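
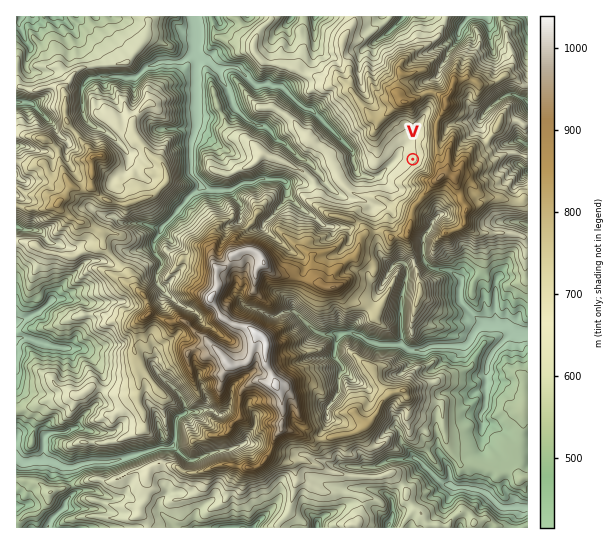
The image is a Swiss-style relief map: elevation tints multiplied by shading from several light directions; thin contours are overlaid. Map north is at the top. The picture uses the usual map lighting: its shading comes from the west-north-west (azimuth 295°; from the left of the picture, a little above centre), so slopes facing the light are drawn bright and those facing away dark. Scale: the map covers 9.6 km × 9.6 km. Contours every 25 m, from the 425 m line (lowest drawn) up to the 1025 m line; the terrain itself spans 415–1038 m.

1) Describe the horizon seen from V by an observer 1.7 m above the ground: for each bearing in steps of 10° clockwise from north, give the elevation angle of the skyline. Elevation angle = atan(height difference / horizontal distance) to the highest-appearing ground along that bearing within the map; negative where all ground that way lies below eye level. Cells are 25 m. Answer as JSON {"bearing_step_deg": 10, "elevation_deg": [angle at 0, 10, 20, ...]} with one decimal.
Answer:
{"bearing_step_deg": 10, "elevation_deg": [9.9, 6.9, 6.9, 10.9, 14.8, 16.6, 18.4, 20.5, 22.0, 23.7, 24.8, 24.9, 24.2, 24.2, 23.7, 23.2, 21.2, 17.0, 12.5, 8.1, 5.6, 5.2, 4.9, 4.8, 5.9, 2.2, 1.0, 1.7, 1.3, 2.8, 5.5, 7.0, 7.7, 8.0, 8.7, 11.0]}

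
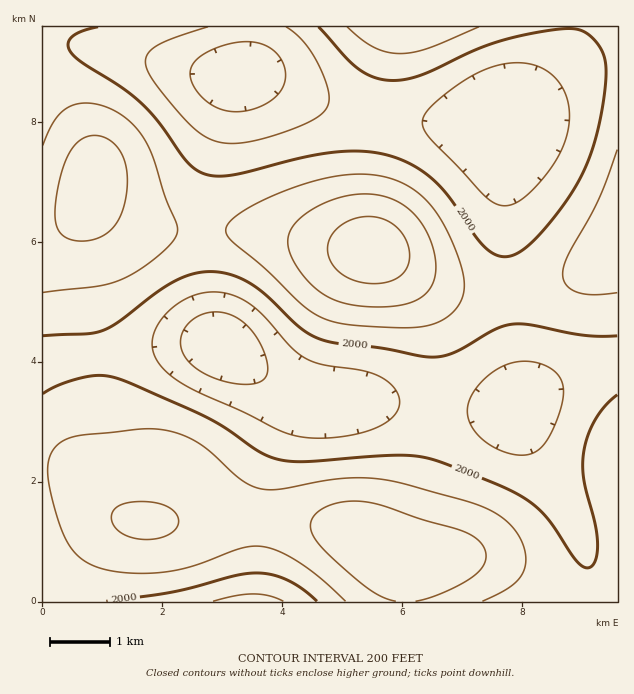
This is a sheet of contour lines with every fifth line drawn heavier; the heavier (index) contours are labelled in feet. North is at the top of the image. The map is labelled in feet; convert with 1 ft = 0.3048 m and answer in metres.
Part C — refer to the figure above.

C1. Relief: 440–830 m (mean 630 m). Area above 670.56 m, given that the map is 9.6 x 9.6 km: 28.5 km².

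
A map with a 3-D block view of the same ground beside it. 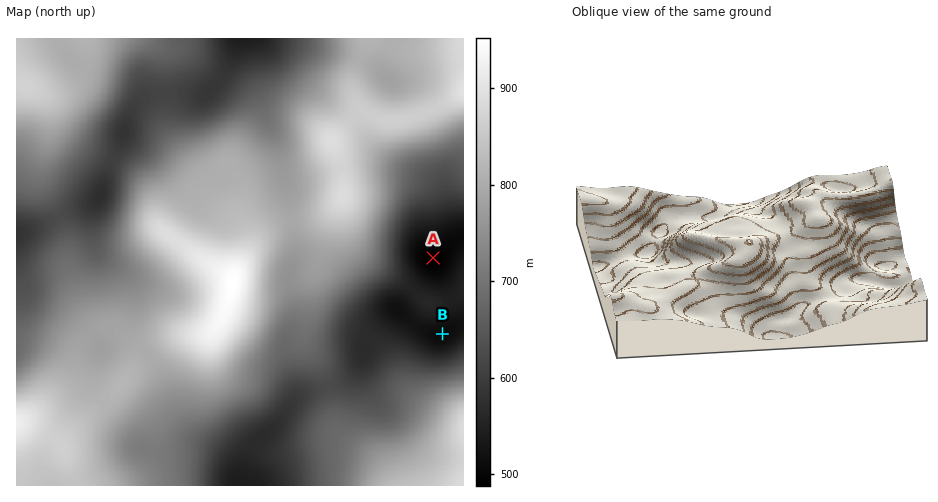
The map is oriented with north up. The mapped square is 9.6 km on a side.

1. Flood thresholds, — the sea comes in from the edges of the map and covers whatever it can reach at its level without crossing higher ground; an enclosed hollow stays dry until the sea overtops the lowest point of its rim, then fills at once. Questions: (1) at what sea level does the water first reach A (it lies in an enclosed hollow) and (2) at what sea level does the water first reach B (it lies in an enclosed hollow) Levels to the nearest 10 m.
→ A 510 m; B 520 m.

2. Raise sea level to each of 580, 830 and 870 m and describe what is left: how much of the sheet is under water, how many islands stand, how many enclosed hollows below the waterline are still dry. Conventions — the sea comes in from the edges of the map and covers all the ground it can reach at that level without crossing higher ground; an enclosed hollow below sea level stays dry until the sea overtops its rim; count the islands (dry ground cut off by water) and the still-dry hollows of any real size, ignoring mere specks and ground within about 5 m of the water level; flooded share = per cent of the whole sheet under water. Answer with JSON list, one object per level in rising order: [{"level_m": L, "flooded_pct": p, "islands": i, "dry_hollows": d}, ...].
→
[{"level_m": 580, "flooded_pct": 8, "islands": 0, "dry_hollows": 1}, {"level_m": 830, "flooded_pct": 82, "islands": 1, "dry_hollows": 0}, {"level_m": 870, "flooded_pct": 94, "islands": 2, "dry_hollows": 0}]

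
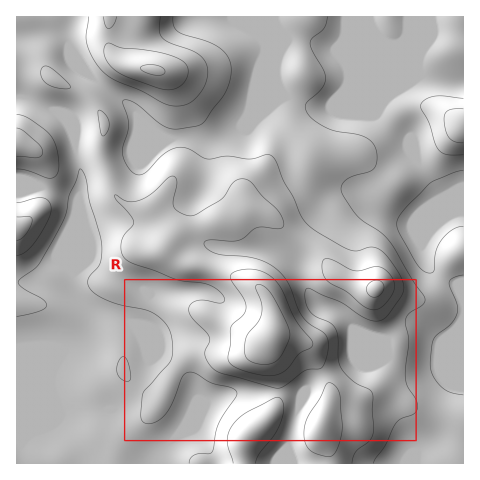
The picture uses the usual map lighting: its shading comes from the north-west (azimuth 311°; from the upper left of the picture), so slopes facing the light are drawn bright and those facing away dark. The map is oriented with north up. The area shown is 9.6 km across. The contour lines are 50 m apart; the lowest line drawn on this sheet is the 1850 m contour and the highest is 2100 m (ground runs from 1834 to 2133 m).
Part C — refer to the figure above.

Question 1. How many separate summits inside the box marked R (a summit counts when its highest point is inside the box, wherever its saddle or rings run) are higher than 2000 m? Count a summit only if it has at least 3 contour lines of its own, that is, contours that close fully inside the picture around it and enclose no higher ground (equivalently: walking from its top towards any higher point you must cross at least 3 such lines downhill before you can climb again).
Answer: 1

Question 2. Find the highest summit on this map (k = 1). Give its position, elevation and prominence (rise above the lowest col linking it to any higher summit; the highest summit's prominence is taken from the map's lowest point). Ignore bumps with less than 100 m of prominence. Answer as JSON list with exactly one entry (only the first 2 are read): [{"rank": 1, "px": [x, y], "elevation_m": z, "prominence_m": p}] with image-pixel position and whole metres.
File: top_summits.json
[{"rank": 1, "px": [270, 339], "elevation_m": 2133, "prominence_m": 299}]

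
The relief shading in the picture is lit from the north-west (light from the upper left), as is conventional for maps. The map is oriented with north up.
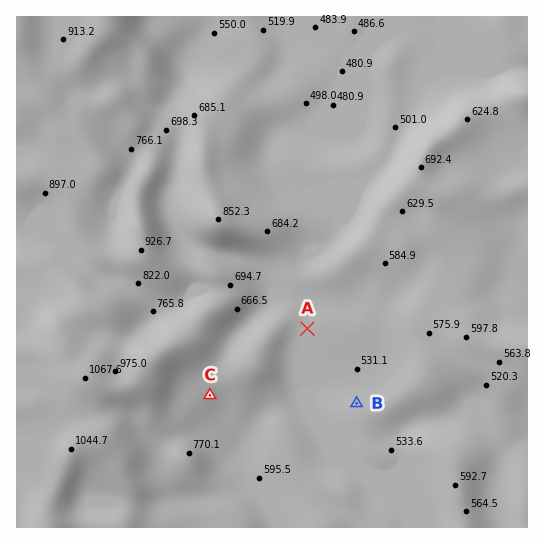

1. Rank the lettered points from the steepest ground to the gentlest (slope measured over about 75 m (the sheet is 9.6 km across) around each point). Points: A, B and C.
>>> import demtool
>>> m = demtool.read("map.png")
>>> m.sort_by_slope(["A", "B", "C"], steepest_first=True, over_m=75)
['C', 'B', 'A']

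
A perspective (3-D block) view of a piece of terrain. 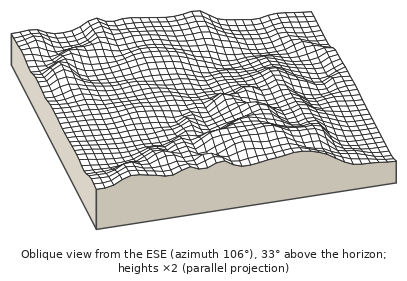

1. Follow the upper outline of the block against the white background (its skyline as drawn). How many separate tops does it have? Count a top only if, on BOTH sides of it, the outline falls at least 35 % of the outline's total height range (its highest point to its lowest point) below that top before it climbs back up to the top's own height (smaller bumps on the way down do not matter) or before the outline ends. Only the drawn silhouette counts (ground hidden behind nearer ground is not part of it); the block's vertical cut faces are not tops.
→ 0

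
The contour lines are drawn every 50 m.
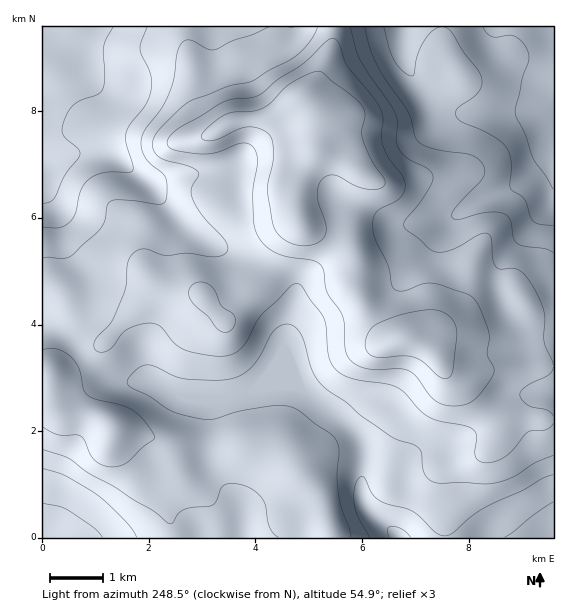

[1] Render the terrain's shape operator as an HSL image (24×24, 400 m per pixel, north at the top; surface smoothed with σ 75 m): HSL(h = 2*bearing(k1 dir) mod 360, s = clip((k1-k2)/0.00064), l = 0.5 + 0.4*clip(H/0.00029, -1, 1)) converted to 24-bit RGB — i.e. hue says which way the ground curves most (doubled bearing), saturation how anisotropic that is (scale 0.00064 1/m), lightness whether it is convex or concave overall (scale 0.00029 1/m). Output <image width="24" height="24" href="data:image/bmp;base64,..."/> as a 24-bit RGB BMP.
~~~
<image width="24" height="24" href="data:image/bmp;base64,Qk32BgAAAAAAADYAAAAoAAAAGAAAABgAAAABABgAAAAAAMAGAAATCwAAEwsAAAAAAAAAAAAAWG9OgYJZcVpRY0pEfaBSjsGHrI2JbVyIm6eJNTmHkKelmo+mTWOl4fLZjt3RZgtFLgUcQrFupsCDuJxuamdNXnZRm5hcampYc4GMeGJvcklaiI1hdMh2b6NljXBhcpmQmX2ISUd3dpJgjndYYJVWyvaTZBRIbAJXfLO/X6+okKJlpXtoq1lhXXlIdo5TZnt2gV5SbTNEhWtBVM9ed72Fa3SIhqSBaJ+XhFZwdV11hGpsnop5gsmKwth9Mg9STUG4tZO3d12kspCan1aBr1lSq5J5Vp1VTF1OeFpTPluxyMzfitiiWZuPammJlbWLXE+AlliYfYaYZZWkmbu0qb6ns357RCyJNVWErJt5XISWhYOpnkrQ3rzaubPCqoK4cFqdlKSzKLO8gMS23dO+R4y4c67Nn6TKVUK/amq8pKHDfJG3iLqgh5qjuYGljCaQVz9voqZjeHZTdnQ0Kk4mu8NlxqCkmGO2vo68ssrMZ4TOaNXn3ufth43eUX6vjVBsik6BWpGLeKCHk4CkqJiGgFxZfDU+ji9veqiognKbmjtztGFFR6BFIdFMd7F8b2CtuLfQrNZqQ6ppH8pTkJYvki4pdC83clM9eXVIZXxCYHw/c39GkHZJhj5QejRDf4lHeodBZD9CiUaKz7qmpcevU75rNHJAYHtFh6c44evYY4yxeUQuX2UjV1oycDs5kGtCf3RCgJA6PZA3XIFvgHN3hjOHwjRzxko1lZIoIVciNl5TwemtldPIu5vQblvCVWuxto935c3LtSOqymScqZ2LS0RxfFOIqoGRpm6Tv716NMxKLnx4Zlx7Si5+q3jC1Knm8Nb1lnvdJe/fo+qteJ1lWXtQXoWOamGNo7CGlV4cjUBIroWv0YCjaEuOVn2akX6gn4Ky4dPVvs6fJElRO0dSOkZgX4l6grJ8kM/X49T3xsbxjJG2oIqrgZatWl2nhluElqRtiYZYZ6xdVnlwr3CPwXuyWF+Fa3uEerZ/jMCf6IaphkOZKk5lQ0RpYHNAfttBF+Q+QJ93w3qiyJ/Bs4m5ooCGXjNvq3VoeLewlLe6jKS1XFmLanB5qHqIgH++e47IwtbQXV+ls3ec0pHNMTelKiSWr6HIuOSyVrhSJVA5XIVDsK9smE5ctHtiXDOIoMyfZV6RkbejnFeWjWOQdmqPirKOaK2rbqesjbKOqEuvpVp0tDQ1byMgECoXOMoz2tmberaASmeWRp52j1xvq1Z8wLFxNIGqv6OtoWilbYCrmVinhn+ZcX6cs7aPY4loW5Zgcz8yXi4jgzczsiBLzGV8bNmzEeCvpNuNa7yTUUyTeZWQQnSEhmOz6LGsKZpZQYyHt4Sufk+fn0GBqnNUZ4Bepqt6i6WBZClJgi4yZaF7Q0mrqnzD1N7k2+7rMWS+vMuDiWw6Mz8hb4s4OGk2KGNT2amr6brQInluS5qLTCtBhUZjwbaWe7WlfsOzoyeOmy52lcCyhrW5OSKFwbp0q9KSvMd6Tjpjqlc1uR0Vaqc5NptPZXBIIWgdFGUF1ZwozGqFI0ZAQj58Xqu3wtPLobLCah41LggOksVviK11f4xqGhZr39Gvs72KyXhQSSpJqllox+Hp1uf1YkPnfG6/ooa8XbB5IZgjWaRAbjmSS2g8NI8reJonZRIQYQAw7owXWYAGUGYAK14JDiMlwtdJs4xlzWRpTXqygdG3k+mdSKu1ZDfLm4HWq4TQu6TMwavHQ3mOSEJ/cYSiYZl2aY9RNi2TN1f64NL54Mz/68z/03/nByksEeoYiY5fua6HpZ97a7dbu9xJPkomIlEzX11DjXZcrZWFtYyZq1SpRFlyg3qYhIuYbY2hQYCpKJmlXa5Zy756mHHk/cz/1Mz/honyWWGLm7WBo7CTtLqSp9Seha3ZIymYaEJddH8/i5cygHk5kVBHdmpXdYVkgZN+gG2FbmxNK003T3I5wNNBHXkzgcpXjkbD0i7z9MfxqtDEjLK4rtbKw+PYfjesahFrhU5toHRim6Rqa5FnaHqAiGx4fJ+BZIlnclVyk2dxUWZtQXpNr8xcWaNFSXEnS1YmIHhdnZDX+cvborplj9NznIhNSRJFfipsg3KBlK+UoLi/k3CogGaFfmyOnIedlm+RXVKGmnOhf3WkXp2lnsiLa6aPZGGIfJN0L383Cy8V3UU9/uHNdsBCbD1GMhhOmVqiiJKdhcqLYHaesE+nnYaoa3+pf3Fwk32NV2ucaW6ZoIGhe4ebp8SMYWqMZXqFiH1ulIJ3OG9sGUUp//LMwKV2YUt2HyRwcl+asK+Xqr6ASEVhgmB0p6eBY2V8"/>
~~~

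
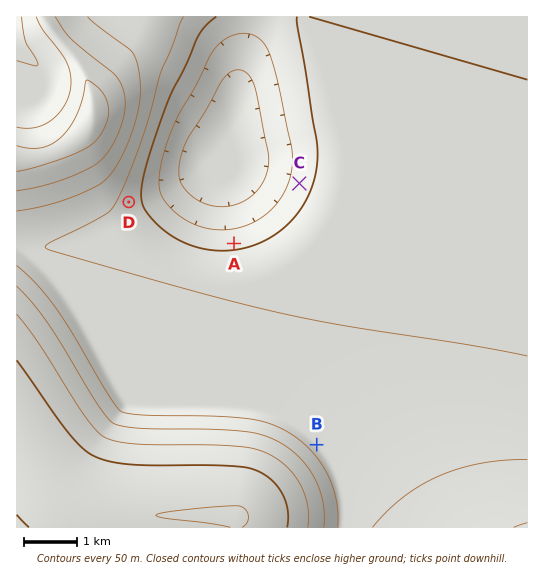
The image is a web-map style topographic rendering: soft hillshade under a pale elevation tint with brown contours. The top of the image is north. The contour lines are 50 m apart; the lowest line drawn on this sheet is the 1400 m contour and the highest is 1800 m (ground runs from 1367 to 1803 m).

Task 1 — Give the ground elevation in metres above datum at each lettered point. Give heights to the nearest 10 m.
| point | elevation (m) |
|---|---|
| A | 1480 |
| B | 1580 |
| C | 1470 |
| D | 1530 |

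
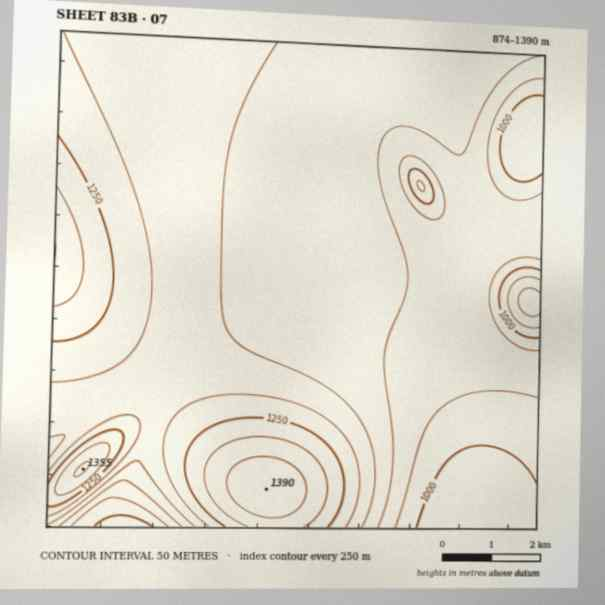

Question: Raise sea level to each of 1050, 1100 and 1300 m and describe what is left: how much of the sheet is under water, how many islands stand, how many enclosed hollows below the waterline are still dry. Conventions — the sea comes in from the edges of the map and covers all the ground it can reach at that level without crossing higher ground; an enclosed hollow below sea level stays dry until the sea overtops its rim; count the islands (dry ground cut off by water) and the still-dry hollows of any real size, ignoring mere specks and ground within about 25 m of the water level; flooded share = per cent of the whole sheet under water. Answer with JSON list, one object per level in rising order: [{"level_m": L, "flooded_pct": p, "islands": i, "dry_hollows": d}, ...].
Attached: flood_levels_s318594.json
[{"level_m": 1050, "flooded_pct": 12, "islands": 0, "dry_hollows": 1}, {"level_m": 1100, "flooded_pct": 29, "islands": 0, "dry_hollows": 0}, {"level_m": 1300, "flooded_pct": 95, "islands": 1, "dry_hollows": 0}]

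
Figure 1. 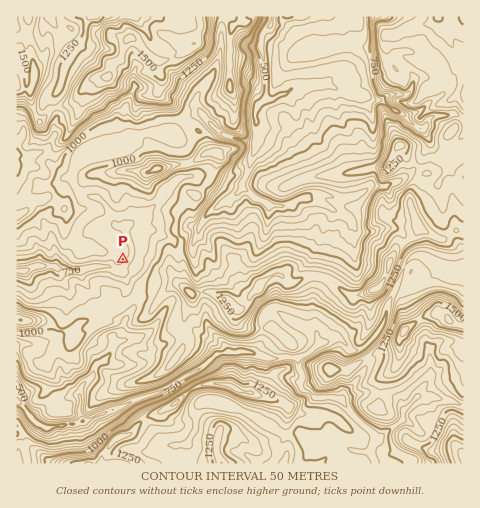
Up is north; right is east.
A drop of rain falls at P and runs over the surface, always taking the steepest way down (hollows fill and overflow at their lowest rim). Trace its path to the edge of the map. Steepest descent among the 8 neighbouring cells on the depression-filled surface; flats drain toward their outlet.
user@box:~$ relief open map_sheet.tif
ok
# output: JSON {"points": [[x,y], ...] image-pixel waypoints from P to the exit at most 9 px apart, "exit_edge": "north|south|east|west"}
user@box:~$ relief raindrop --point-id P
{"points": [[123, 259], [122, 269], [113, 269], [104, 266], [95, 266], [85, 269], [76, 270], [67, 270], [57, 269], [48, 266], [39, 266], [29, 269], [20, 271], [17, 271]], "exit_edge": "west"}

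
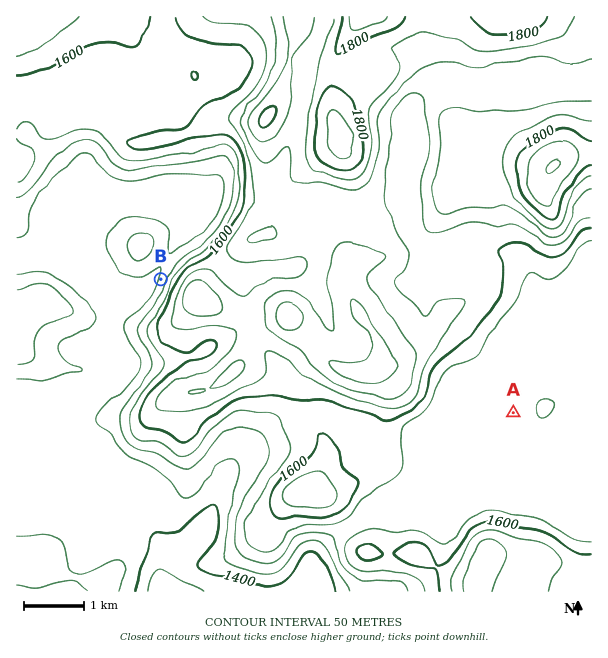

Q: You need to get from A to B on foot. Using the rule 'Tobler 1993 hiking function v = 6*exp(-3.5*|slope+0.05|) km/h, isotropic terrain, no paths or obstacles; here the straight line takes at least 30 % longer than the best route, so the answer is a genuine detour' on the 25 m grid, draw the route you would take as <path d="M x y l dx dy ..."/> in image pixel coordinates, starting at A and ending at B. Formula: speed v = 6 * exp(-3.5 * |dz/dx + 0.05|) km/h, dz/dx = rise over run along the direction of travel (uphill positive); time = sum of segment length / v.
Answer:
<path d="M513 413l-85 0-3 1-33 0-75-37-29-29-21-10-9-9-10-21-2-2-4-9-17-16-6-12-3-3-9-5-15 0-24 12-4 5-3 1"/>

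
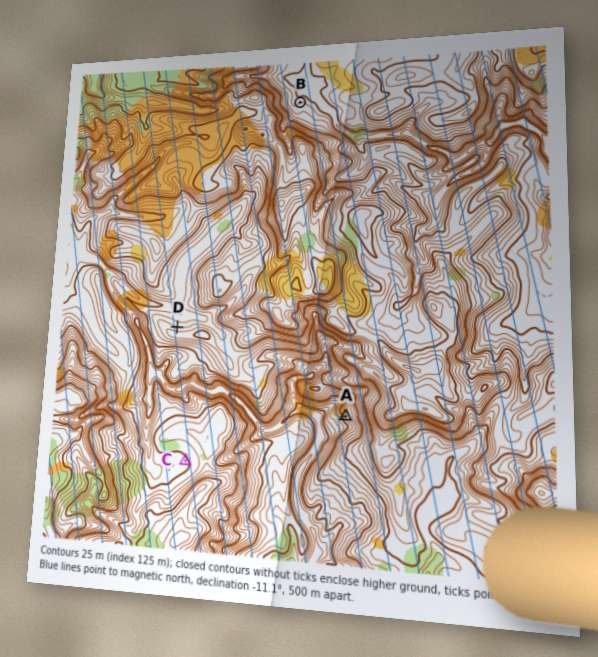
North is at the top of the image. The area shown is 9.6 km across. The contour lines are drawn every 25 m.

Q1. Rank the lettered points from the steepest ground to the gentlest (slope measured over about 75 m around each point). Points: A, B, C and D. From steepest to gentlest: A D B C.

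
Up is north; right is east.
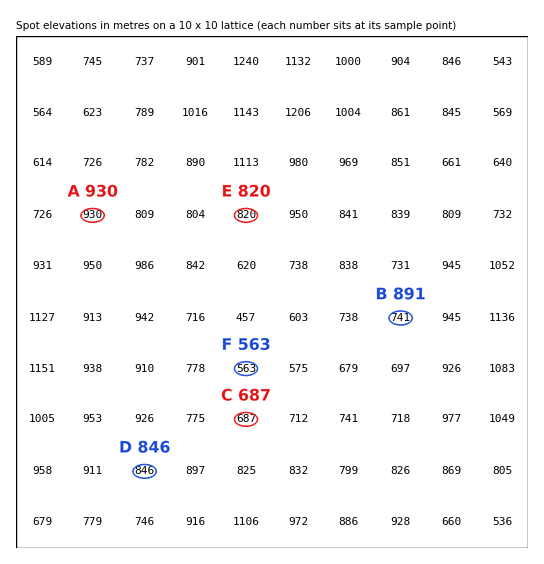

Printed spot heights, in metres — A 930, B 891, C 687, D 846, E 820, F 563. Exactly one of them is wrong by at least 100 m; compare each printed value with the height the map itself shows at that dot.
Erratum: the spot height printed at B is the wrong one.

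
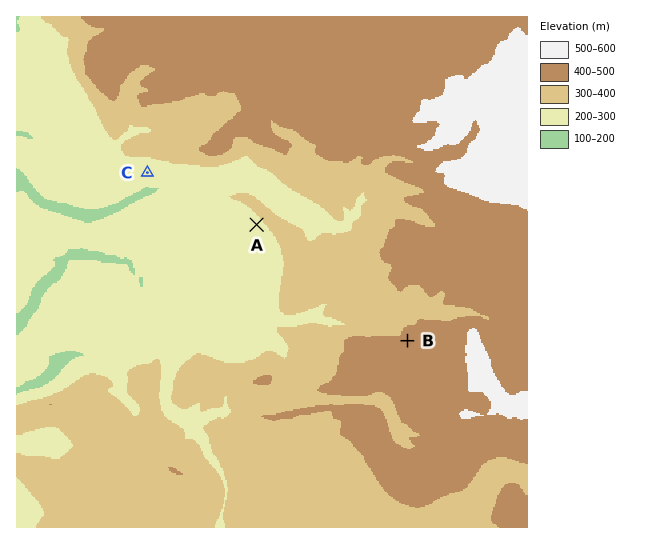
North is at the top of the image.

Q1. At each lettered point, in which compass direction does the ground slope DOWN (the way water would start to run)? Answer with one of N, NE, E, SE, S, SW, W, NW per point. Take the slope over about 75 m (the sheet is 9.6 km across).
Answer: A SW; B NW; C S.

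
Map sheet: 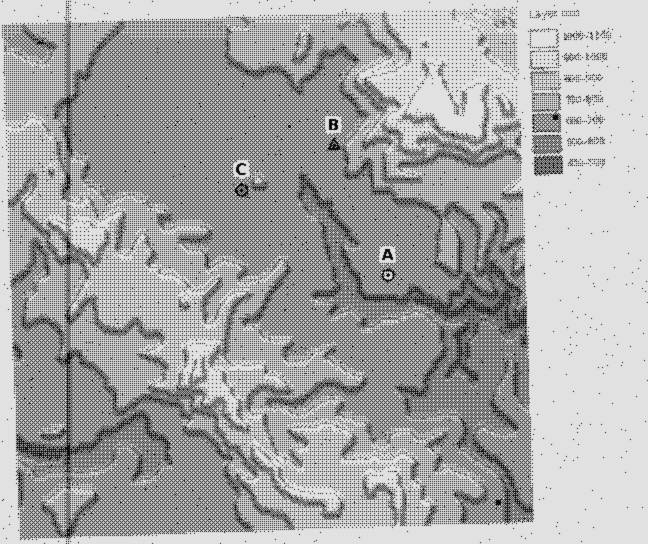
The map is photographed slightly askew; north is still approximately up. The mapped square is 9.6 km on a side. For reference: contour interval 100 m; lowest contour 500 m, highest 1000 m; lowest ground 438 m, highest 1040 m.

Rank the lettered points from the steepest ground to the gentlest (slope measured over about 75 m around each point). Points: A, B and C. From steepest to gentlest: B C A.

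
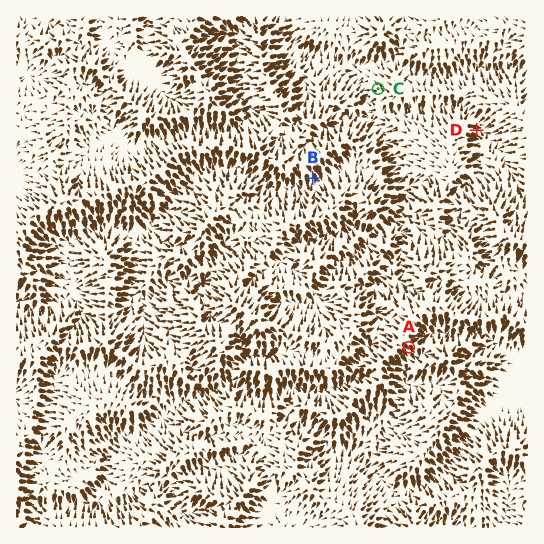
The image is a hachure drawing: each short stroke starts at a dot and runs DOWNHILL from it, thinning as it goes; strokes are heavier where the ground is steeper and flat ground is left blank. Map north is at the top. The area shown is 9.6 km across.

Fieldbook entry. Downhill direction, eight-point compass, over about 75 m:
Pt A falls SE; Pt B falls S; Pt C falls NW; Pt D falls E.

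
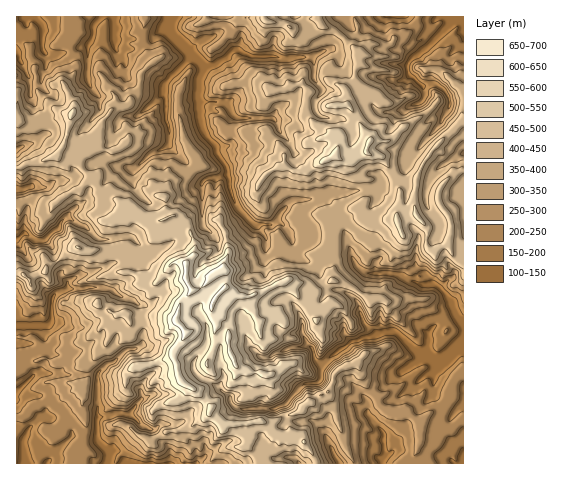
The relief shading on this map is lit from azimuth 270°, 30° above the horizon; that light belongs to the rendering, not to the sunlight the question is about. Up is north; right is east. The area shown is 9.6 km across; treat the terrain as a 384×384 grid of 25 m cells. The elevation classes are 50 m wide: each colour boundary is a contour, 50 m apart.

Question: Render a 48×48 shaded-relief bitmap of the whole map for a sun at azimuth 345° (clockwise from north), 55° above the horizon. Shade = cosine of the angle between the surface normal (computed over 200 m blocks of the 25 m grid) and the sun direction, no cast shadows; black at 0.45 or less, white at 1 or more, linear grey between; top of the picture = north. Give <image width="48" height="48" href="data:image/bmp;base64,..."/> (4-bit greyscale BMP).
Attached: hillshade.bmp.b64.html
<image width="48" height="48" href="data:image/bmp;base64,Qk32BAAAAAAAAHYAAAAoAAAAMAAAADAAAAABAAQAAAAAAIAEAAATCwAAEwsAABAAAAAAAAAAAAAAABEREQAiIiIAMzMzAERERABVVVUAZmZmAHd3dwCIiIgAmZmZAKqqqgC7u7sAzMzMAN3d3QDu7u4A////AKqXqpmap0EANESYQzm4ZCa4V6iKzKmYiaqYm6mpl1MjJFV2d2ioZEiKaJmau6mYiJqpirmnZlq4RFVVWJmImJh4eYiamamZiHm7qZiYZ7y7mXU1V5iJvMl3iYmXiamamIeruYebzdpHmahIve3dy5lnmZmGeKuZqrmJqYeKmaiERYmYvM7e7oVXmZl5qqy5m8ypmYeHMBvblka6mVRSjuuGiIeKzcvbmbypmZaJhTaal1erdGQyB//6d4arq8vMqYu7u7mJmFNmd6uHZHhmMEzth2aby7y8uVe7q7lru1J5mrtmh3mpUQPNtlZorLq82pd5mqk3zduqmpqJeazu2VaN7JZVaLur3cuquruCbf/sqGrJmpqc/7gX/ut1WJqovcvMuqqoVZy7yVbJmpdCatgATe/smYmoiszNzLqqh0eIqnWZqZeXIXFRA33u2HmqeLu83LupiZiYaamJmpmZdHSGQkRHZYibqYd5mYiJqaqquqt5mZqpl1imRJQhFXZ6uYZIh3iKzdu825mZh4mrqVq4ZYNDVlVZuHRGzM3d3Lmc3ZiqiJmJmImsqEiZqZqJh1NQbd3cqGeJu6mam93Jd5qqqY3czd3adUlRJZqWR5q4iaypic7+yrzKms3uy7qVZp2mQ2eJmavLiqzcloze/t3Mu7mqhmUBRd7MZDNpq7vNzLnvyIrN3ty7qZVUIlIDNuzux1eZmrus7uu/6ZrMvLu6mWhnY0V3at7u3MzczLqZvd3N67vLu7u7mImHdFm7iatp3u25mZmYmrzKy83dyqqrqIiIeHesqFVQntpndniqmau4qruM2ZqqqYiZmoiqqWilCairqZrMu7u8maQ1q6qrqZq7u4q5uZm7UYu7u7zMzMzeq0NlfMy7u7vMy7upuu3ux1mrvMyrqrzduVd3aJqrvMy8y7q6q6zc3KibzNu8uYvdyZpmdVVoiJqrvLnLeANWmrqrzN3NyoWKyaymVmVEVWiZrMi9p2M0V4vKqq3dzKZoqbzZiahCNVZmq8l83OupeIiZdlnu3Kqbms3cvMunaHRXmsxnvd3duaiJl2SM66uqiru8zKrMq7h4ea21aGm92ruZy5dXybu3aJqs27qruruqd5vsZlaKupy5vMqYuqqmmszN28u8y7zLyHjOtoqZmVnanN2qqpqbzdzNu6vcy6zc7rh+66zLvIfNiIzbq5q93Jh4mqzJmbuqrv6H65zM3crNumSsu4qqmIdkervLuqqYdr7XyovMvMvL3cZru3qmRpqYeKrdzKq7zIztaKvMvKyqzdlozXq7mKq7uqy7zLvLvdm5W8vO7ZuszcpUnrnO7czd7sy73bmpirVWzevN7rrMzMyEOtqs7u7u7+3dy6h2Z7y83bvLzMvcvMzJeLplrdy8mbrNyqqpdJ7tzZu6qarLu7zdupinN5UlMTRqq9u7l1ndvKuruoi6u6q9yVWrc1ZEdXdWnN3MuXacy7u6u6irqql6uYVIl1dTepl5vLzd7aiay8u5q7msqqlXq7lViGdDbLl63KvN7tmpuw=="/>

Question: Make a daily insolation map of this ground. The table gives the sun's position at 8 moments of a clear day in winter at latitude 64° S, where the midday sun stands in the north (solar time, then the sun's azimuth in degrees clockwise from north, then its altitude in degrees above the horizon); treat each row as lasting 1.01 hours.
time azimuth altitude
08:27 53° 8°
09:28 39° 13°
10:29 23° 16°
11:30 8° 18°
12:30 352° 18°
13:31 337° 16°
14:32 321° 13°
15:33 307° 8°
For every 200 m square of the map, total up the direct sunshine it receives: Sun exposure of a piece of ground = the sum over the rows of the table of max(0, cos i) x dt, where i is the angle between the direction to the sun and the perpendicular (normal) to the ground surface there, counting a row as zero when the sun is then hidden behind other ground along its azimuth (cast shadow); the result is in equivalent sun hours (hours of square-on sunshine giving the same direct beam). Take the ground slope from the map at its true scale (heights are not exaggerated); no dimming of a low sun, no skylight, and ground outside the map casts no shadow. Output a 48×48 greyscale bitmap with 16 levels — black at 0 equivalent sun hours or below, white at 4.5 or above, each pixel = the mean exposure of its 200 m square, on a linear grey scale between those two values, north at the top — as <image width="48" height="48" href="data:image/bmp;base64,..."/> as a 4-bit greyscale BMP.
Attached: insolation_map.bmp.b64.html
<image width="48" height="48" href="data:image/bmp;base64,Qk32BAAAAAAAAHYAAAAoAAAAMAAAADAAAAABAAQAAAAAAIAEAAATCwAAEwsAABAAAAAAAAAAAAAAABEREQAiIiIAMzMzAERERABVVVUAZmZmAHd3dwCIiIgAmZmZAKqqqgC7u7sAzMzMAN3d3QDu7u4A////AGZUdkQkYhAAAABREQRncwKZIoiGqFVnVmVTV1WEMxEBABACEiVTEAWlJXVFV3VURVZVNZZBAhNyABABA1VEI2mBNmd1NWZlVDVmVEQzAVt3ZBACMlMmu9pBN2RSNGVmVEGKhUM4u5IAE3MEiadpVkUSWIghI1dWhpUjRUUhAANAABVmq4mqyjEiZ3QkZYuFWJqEREMyEAPIQQCJYRAAFcYyZjNJu5fJVXVGVEQ1UTAUVAJ6EVQiIV+1YkFnSKiIZih1ZnY1ZRAiMoxgMSMTUQOaVAJop2mJdSF5iHcldgAmV6QDMxNVIBVIQBVmaXV6pVICJFQRjZdCV2RVNaz+lFlG1zRDI3l4u4mIl5hBBv7bVjSTSJc1z9IBXuQiI3ZUa7mIdjR0MAV4tCJlaGEhATEQAq/4aTNCRleZiIU2RTJCNyM1ZlNXVCA2IAJIcBZVNJmIqYiERVNGNJdEaEVlIhNFIDEAAXRXdxABI0I1RFRmd4g1ZkWFZxV0A1EAFSIjlkECECMlq7urt2RVU0aJhxilJQERIhAmYzESSHir2kIoukN1UxM1YkVpqARWdTQzEzEgBZqnEhIzZ2RISN2CAmV3YV3b3duRABUSMCUQAmZyRHlUeszuhIu2at//liAAEZ2FEQF6dnmXFnqnVVut//2aq6MRAAAAAeyJMAABaHaLp4Xfu6iqvLh4iCITAAABBNa9ogE0NXl57+l7t3eZeGd2dCUSIAFTN6zaea3t26Uzebzb3bl2eYh3ZDRCICWHVjIBrOxBAzVkRW2Ver6Zp2dndEM0NVNYdhJRCYIiETNERIgyq5NHc1VmZDIzRyJ2dyRUEDR6l1aqeLeLmTEBRmZmVFiIeEqEd0R2ICmHdny6vtmtpSFEGKqIiHeaqIlVp9q8kwJmi9g1aKmclEJDITRnmrqIh4dneCRYy4RarLeaqHiLdXYzIQAAASRXeXaHRQAAJHdnqqqrp0I2ZophAAAAACMzaHV8YyAAAzi5mHuqmZMlR4i2NWMAABAAZ5ZIyftzJEREERS8ymbKNYuZiamEJkACZokifK3MlFRFUiIotWuUV3eZmEWaiHaZVWpyQwJ6tpdGmGZEVpxxEkVXxnY1h4hVNFbXMxElZmqGiZhmR5hDVWZ6h6iJqHm4skVucjZTRDSnatu4R5dGrcvKeFa8yGu7z2Rn1pu3aFZ6MSimZ5V7lBAARWhAAomYe/xDm5uIy8y6qVJXaHVVJHZSJ4eJd5czQjqzOYZ6Z9uViqZWZlVAAEVSEmZ9uXR83ZWpNNeWSbpXy7ZkamV4ZFZ5l2xTeovcqqIxKJae7nVZuXYxOnSd3Zm8zadry5dBBCACq8iK3KaqqZkxE7VYq77/7uqYl0R3hlu97Ge5qqeqqImmZ3QQJpUyACN8hmVFVFvKq0d0I3eah3nNxzSDAAEAEBECZqp3ZiOriml5l0N2ZmadgxA5QBIQM0QyKt3chUQ6mJl2eId4Z3VGZCAAUxMQBFQUq4q73IV0l4hVaIZKZlVEaepmdkVYvrVruImt7rZoaA=="/>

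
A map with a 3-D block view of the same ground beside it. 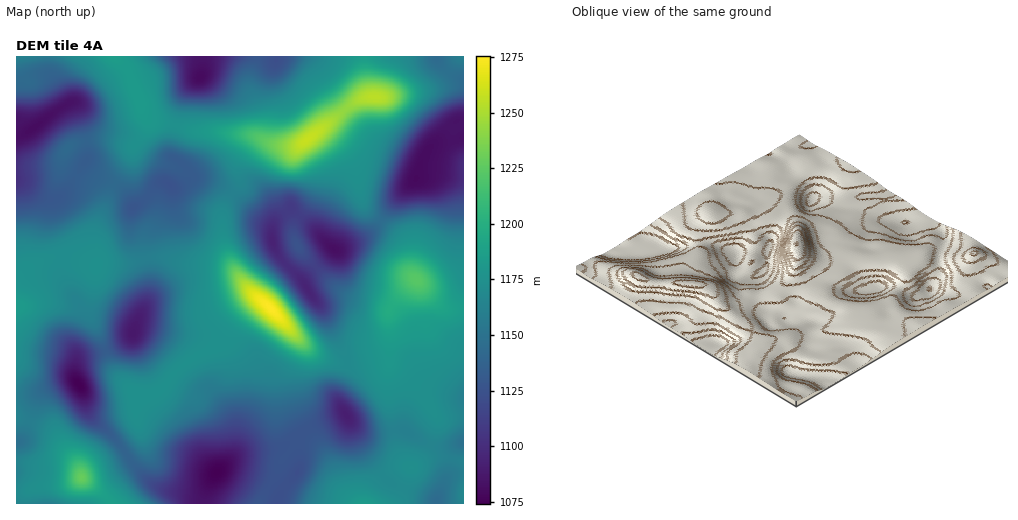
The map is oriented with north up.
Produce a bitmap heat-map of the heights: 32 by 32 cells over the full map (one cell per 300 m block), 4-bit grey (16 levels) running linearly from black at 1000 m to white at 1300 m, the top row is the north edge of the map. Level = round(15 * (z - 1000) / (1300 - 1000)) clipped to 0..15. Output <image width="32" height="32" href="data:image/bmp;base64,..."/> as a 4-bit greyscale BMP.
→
<image width="32" height="32" href="data:image/bmp;base64,Qk12AgAAAAAAAHYAAAAoAAAAIAAAACAAAAABAAQAAAAAAAACAAATCwAAEwsAABAAAAAAAAAAAAAAABEREQAiIiIAMzMzAERERABVVVUAZmZmAHd3dwCIiIgAmZmZAKqqqgC7u7sAzMzMAN3d3QDu7u4A////AIiJmZmHZURFZmZ4mZmYiHiJmrqYdmVERVZmeImZiIiIiZq6mHdlVERWZmeIiImYiIiZqYd3dlREVmZnd3iJiIiImZh3iHZVVVZmZmZniIiIiIh2eJiHdmZmd2ZlV4iIiIiHZniZiId2Z3d2VVeIiZiHdkV4mZiId3d3d2V4mZmYh2VFeZmZiIiIiId3iZmZmIhlRoiImZiIiIiYiJmZmZmIZVZ3Z4mZmYiZqZiZmZmZmHZmdVZ4mZmZq7qImZmZmZh3eHVFeImZms24eJmZmZmZiIh2VWiZmb3clmiJqpmZmZiIhlVomZrN2mVniaqqqZmYiYh2eImb3KdVZ4mru6mZmZmYh4iJq7l1VmZ5q7qZmZmZmIiIiZqXVWVVaJqqmYiJmZiIiIiZhlZlRFeJmZiIiIiHd3d4mHVWZVVniJiId3eIh3d3eJh2VmVniHeHd2Znd4dnd3iId2ZneIhlZmZWZ3d3d2Z3iId3eIiYZERVVnd3d4dnd4iImZmZmHVERVZ3d3iId3eJmry6mZmFREVVZ3eImHeImavM3LqZh1RERFZ3iJmZmZq7u83LmZhkRERFVniZmZmZmZq8zLqpdlRVVEWJmZh3eIiZmrzMy5hld2VXiZmGVWeIiJmrzMuYh3d3eJmZhkRWd3eJmru6mIeHeImZmHVEVmZniJmZmYh4"/>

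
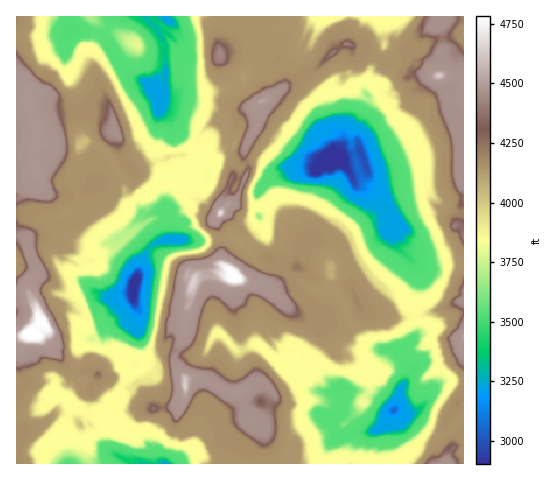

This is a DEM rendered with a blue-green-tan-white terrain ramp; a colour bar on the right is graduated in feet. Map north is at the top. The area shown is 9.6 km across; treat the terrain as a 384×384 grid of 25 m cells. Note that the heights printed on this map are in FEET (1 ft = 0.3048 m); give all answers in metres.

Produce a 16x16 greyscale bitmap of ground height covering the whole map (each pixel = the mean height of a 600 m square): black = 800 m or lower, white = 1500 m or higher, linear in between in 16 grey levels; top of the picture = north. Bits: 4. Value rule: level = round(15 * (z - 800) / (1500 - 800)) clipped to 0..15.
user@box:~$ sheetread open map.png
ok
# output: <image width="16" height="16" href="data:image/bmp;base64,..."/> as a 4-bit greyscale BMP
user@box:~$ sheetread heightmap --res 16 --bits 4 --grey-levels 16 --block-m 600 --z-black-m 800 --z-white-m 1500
<image width="16" height="16" href="data:image/bmp;base64,Qk32AAAAAAAAAHYAAAAoAAAAEAAAABAAAAABAAQAAAAAAIAAAAATCwAAEwsAABAAAAAAAAAAAAAAABEREQAiIiIAMzMzAERERABVVVUAZmZmAHd3dwCIiIgAmZmZAKqqqgC7u7sAzMzMAN3d3QDu7u4A////AJh2Z4qqh3ebqYiaqsp2ZGqomKu8yoZ1abqpi7qoiIdp24druZmal3radEu7q6qpisl1Os3LqphpuodXm6qqhmm6mHWLmqlkeruqh4uIdUWKy6qoiZUzNYvMq4eJuENGi8urdXrKdWisyqlVequYibynh2WLqqqqvJZmZYqqmpm7"/>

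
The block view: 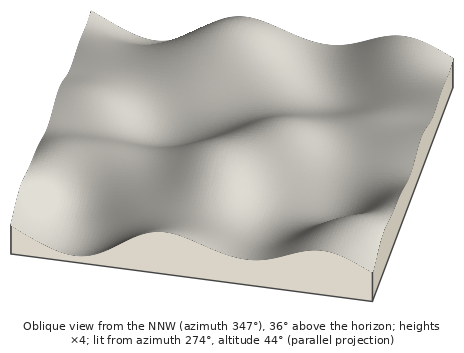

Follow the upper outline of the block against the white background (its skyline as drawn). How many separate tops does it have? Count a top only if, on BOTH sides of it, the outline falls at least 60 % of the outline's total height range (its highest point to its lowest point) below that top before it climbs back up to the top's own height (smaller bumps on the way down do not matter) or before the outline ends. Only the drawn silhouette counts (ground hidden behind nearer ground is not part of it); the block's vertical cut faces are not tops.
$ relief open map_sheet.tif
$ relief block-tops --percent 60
0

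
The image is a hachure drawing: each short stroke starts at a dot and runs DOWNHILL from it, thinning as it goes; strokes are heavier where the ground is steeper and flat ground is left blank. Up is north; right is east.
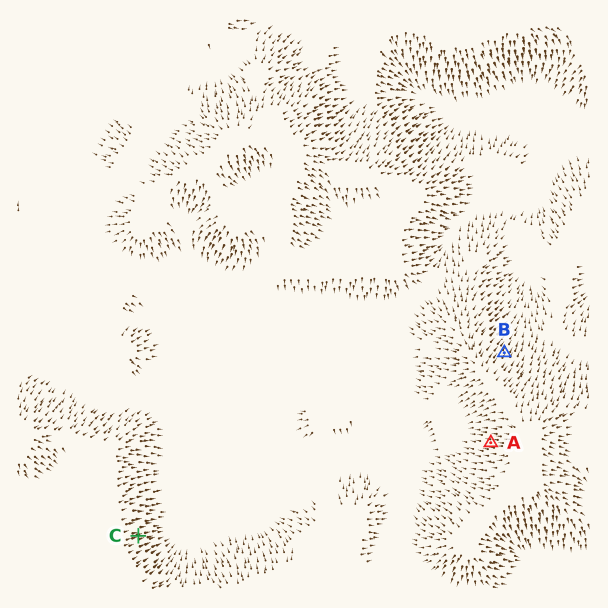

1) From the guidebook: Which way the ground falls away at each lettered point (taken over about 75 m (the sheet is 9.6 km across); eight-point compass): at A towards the W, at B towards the NE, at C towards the E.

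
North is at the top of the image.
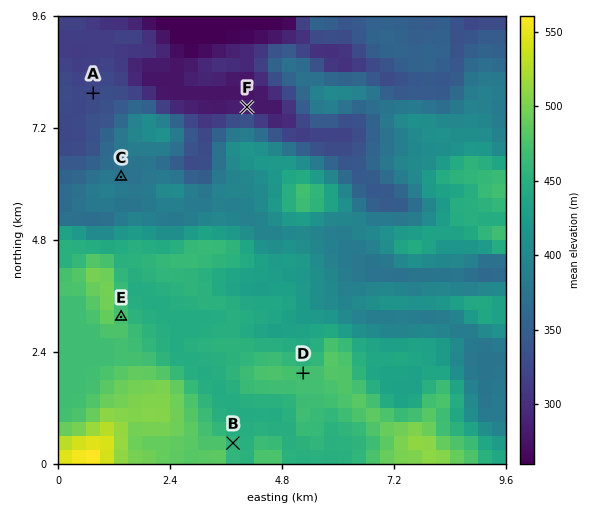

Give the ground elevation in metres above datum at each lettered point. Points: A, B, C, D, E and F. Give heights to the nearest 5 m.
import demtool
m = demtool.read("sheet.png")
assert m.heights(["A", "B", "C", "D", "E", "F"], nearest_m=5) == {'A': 330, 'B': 455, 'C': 380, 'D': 470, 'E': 475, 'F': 285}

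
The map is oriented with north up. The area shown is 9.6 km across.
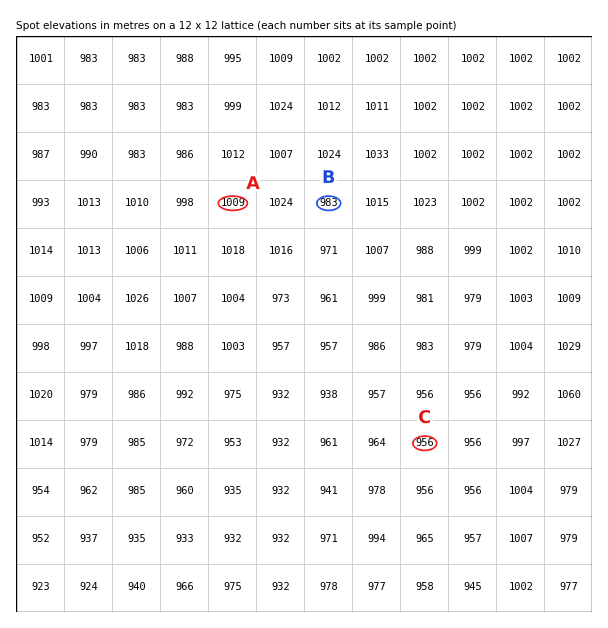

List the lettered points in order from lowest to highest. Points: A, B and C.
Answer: C B A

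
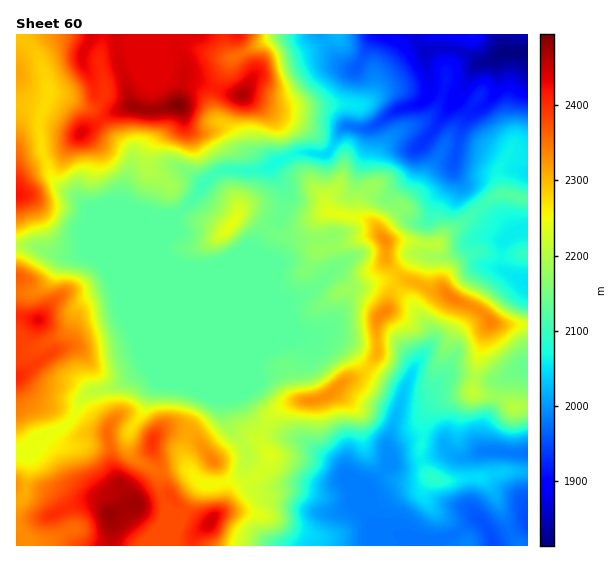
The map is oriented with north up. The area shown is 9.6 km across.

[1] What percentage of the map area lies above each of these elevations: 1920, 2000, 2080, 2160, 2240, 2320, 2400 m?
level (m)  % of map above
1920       96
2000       87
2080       76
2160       50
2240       34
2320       19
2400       8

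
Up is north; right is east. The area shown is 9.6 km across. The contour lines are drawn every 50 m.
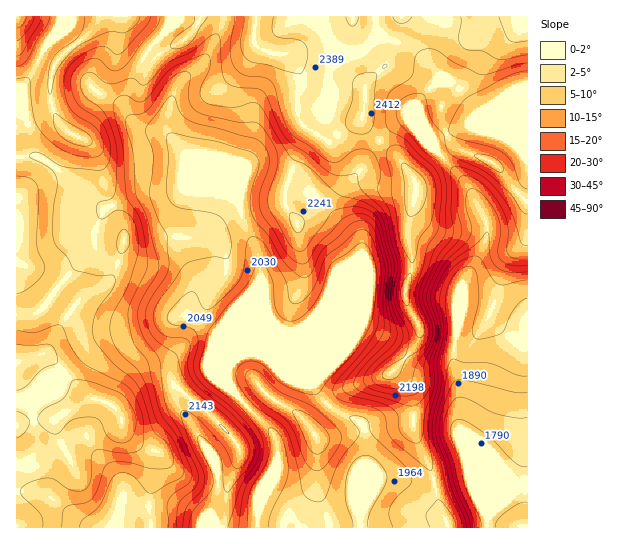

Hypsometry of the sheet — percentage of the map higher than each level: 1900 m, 96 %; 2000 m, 83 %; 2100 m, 67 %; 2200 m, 55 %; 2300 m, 40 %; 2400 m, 14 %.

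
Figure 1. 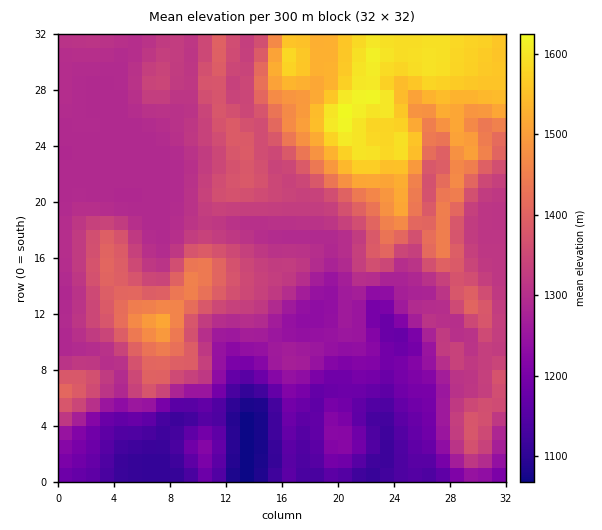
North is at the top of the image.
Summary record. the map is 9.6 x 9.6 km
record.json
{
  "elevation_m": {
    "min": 1070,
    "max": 1630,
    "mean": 1330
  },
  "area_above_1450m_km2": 15.9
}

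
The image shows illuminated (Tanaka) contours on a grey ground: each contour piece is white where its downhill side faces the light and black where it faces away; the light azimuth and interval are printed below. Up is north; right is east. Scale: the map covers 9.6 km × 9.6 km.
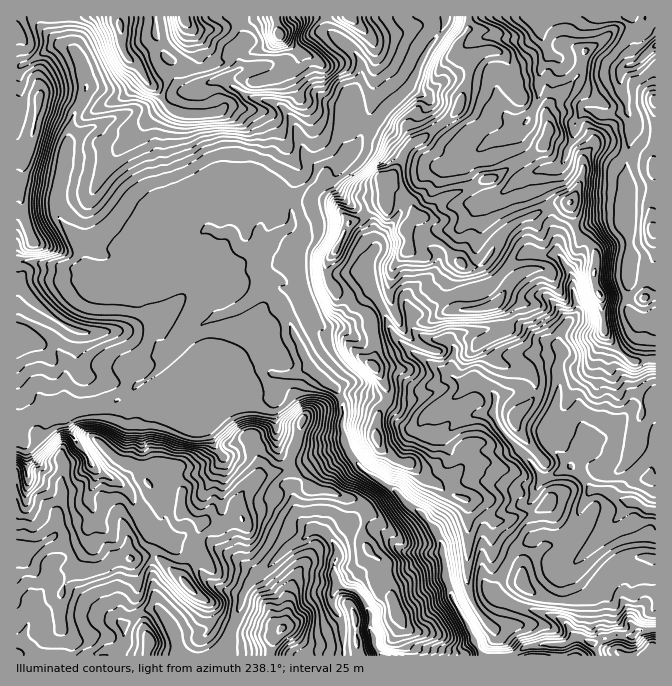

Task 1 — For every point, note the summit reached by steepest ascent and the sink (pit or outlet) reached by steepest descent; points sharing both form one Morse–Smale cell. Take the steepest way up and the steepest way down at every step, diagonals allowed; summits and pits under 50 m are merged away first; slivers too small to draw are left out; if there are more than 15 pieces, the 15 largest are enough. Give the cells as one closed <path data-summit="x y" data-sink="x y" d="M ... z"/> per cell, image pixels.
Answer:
<path data-summit="17 550" data-sink="632 637" d="M265 291l-7 2-18 15-15 6-5 0-25 14-43 48-15 8-13 14-14 5-45 8-18-2-22 10-9 9 1 228 101 0 6-14 0-17 18-14 17-3-3-6-3-24 0-23 7-16 9 0 11 12 12 5 12 21 6 6 12 6 20 5 6-9 39-37 15-9 10-10 12 2 7 7 7 12 0 8-4 6 0 14 4 8 14 3 6 5 7-6 9-4 19 16 3 12 7 12 1 14 8 18 71-1-32-60-5-17-3-33-7-15-18-19-6-3-20-20-28-17-11-13-9-16-1-10 1-24-5-15-4-5-7-4-19-17-25-55-5-9z"/><path data-summit="278 35" data-sink="632 637" d="M325 16l-86 0 0 12 5 10 0 4-8 10 3 18-5 3-9 8-1-2-10 2-35 12-27 18-25 2-40 16-19 14-12 55 0 10 3 10 20 29 9 21 3 2-23-1-30-6-22 0 1 165 8-9 22-10 18 2 45-8 14-5 13-14 15-8 43-48 25-14 5 0 15-6 23-18-4-18 0-17 23-24 9-6 0-17-2-1 4-9 20-18 5-14 7-3 13 0 12-9 8-9 0-8-5-9-5-20 3-13 10-18 0-14-5-10-8-7-20-16z"/><path data-summit="384 178" data-sink="632 637" d="M468 16l-22 1-5 13-15 20-15 35-50 50-5 13-6 6-12 9-13 0-7 4-5 13-22 22-2 5 2 1 0 17-9 6-23 24 2 20 4 3 10 0 20 13 13 12 6 14 10 11 24-4 8-7 7-15 9-11 4 4 13 32 9 14 14 12 36 20 6 5 14 4-4 6-9 10-25 15-15 15-8-2-15-18-15-10-23-4-11 4 1 44 9 16 11 13 28 17 20 20 6 3 18 19 7 15 3 33 5 17 11 19 10-3 22-17-8-9-3-10 0-38 1-9 7-10-14-15-22-7-19-13 6 0 19-16 2-15 4-6 8-3 13 0 13-11-8-19 4-17 18-5 21 1-2-14-9-9-18-3-12-5-12-18 2-4 21-9-2-17-8-10 13-18 0-5-23-22 22-30 17-10 12-4 11-7-9-17-1-17 4-4 15-1 7-8 5-13-20-14-3-18-18-9-10-11-5-10-2-17-7-14-7-3-12 0-13 7-15 0-3-3 4-12 11-13z"/><path data-summit="278 35" data-sink="655 510" d="M539 394l-4 0-4 8-15 13-3 10-10 7 28 30 12 16-10 20-6 6-15 4-19 10 1 4-3 13 2 15 28 17 2 17 7 7 14 7 15 3 23-2 10-3 27-33 13-5 24 0 0-153-22 1-29 30-13 3-7 5 1-6-5-10-29-14-1-2 5-10z"/><path data-summit="384 178" data-sink="655 510" d="M549 206l-12 8-12 4-17 10-22 30 23 22 0 5-13 18 8 10 2 17-21 9-2 4 12 18 12 5 18 3 9 9 2 5-2 10 22 9-5 11 28 13 5 7 3 10 18-7 29-30 22-3 0-43-24 1-26-26-5-40-7-13 2-30-9-11-8-4-2-6-10 3-8 9-6-13z"/><path data-summit="384 178" data-sink="655 45" d="M632 16l-162 0-1 14-11 13-4 12 3 3 15 0 13-7 12 0 7 3 7 14 2 17 5 10 10 11 16 7 4 5 1 15 20 13 4-6 1-15 11-16 10 2 5 3 15 0 13-4-9-27 0-6 5-9 13-5 7-8-10-10 0-18z"/><path data-summit="278 35" data-sink="632 637" d="M492 519l-8 9-1 9 0 38 3 10 8 9-22 17-11 4 18 37 5 4 113 0-1-8-3-4 7-5 17-5 17 2 5-5 17-3-1-69-23-1-13 5-13 14-7 11-10 10-17 3-22-2-20-8-7-7-2-17-28-17-2-15 3-13z"/><path data-summit="38 98" data-sink="632 637" d="M67 46l-12 0-27 17-12 4 0 195 22 1 30 6 22 2-11-24-20-29-3-10 0-10 17-80 13-26 0-10-5-20-3-7z"/><path data-summit="374 367" data-sink="632 637" d="M264 276l-3 1 2 13 5 3 11 10 30 64 27 21 6 13 2-3 10-4 23 4 15 10 15 18 8 2 15-15 25-15 13-15-1-2-7 0-6-3-6-5-36-20-14-12-9-14-13-32-4-4-9 11-7 15-8 7-24 4-10-11-6-14-13-12-20-13z"/><path data-summit="282 628" data-sink="632 637" d="M318 529l-6 0-10 10-15 9-39 37-5 9-2 11-10 29-12 20 1 2 123-1 0-30-12-25 5-13-2-23 4-6 0-8-7-12-7-7z"/><path data-summit="120 25" data-sink="632 637" d="M154 16l-88 1 3 26 12 19 5 20 0 10-12 21-6 30 22-15 8-2 34-15 20 0 23-17 13-4-8-2-7-13-2-13-7-7-10-22z"/><path data-summit="350 17" data-sink="632 637" d="M445 16l-119 1 2 13 20 16 8 7 5 10 0 14-10 18-3 13 10 35 3-8 50-50 15-35 20-30z"/><path data-summit="187 585" data-sink="632 637" d="M169 539l-9 0-2 3-5 13 0 23 5 29 16 27 6 22 39 0 12-22 12-39-21-6-12-6-9-11-7-14-14-7z"/><path data-summit="570 202" data-sink="655 45" d="M590 109l-5 0-7 9-4 7-1 15-4 5 12 10 3 10-5 22-8 15 0 8 6 21 27-12 24-1-2-55 5-26-2-22-2-4-12 3-15 0z"/><path data-summit="384 178" data-sink="655 45" d="M627 219l-30 2-18 8-1 4 18 19-2 30 7 13 5 40 26 26 23-2 1-37-17-1-11-14 0-22 1-2-1-11 3-20z"/>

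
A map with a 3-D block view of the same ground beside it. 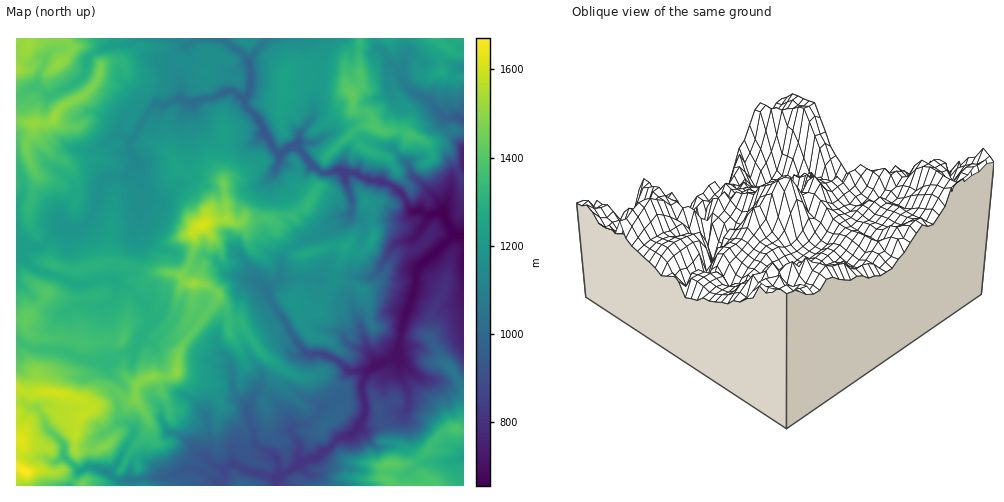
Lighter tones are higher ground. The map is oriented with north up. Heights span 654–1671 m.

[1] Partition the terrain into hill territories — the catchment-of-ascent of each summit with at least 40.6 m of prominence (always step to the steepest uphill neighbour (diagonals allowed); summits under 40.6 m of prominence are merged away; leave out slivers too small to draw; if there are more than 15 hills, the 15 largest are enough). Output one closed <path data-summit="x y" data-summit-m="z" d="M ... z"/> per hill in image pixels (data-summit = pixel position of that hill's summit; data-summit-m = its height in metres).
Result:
<path data-summit="26 471" data-summit-m="1671" d="M223 38l-45 1 7 5-13 10 9 27 0 17-8 2-8 6-10-3-14 20-10-6-5 0-6 9-1 7 13 7-3 9 8 12-9 8-2 7-14 0-11 5-8 31-10 14-9 3-13-2-18 19-18 1-4 5 5 9 9 8 24 7 15 8 6 0 3 21 7 3 17-2-1 8 4 13-2 25 2 8 9-6 15-3 17-29-5-17-16-16-17-10 16-7 1-4 8-40-1-30 5-10 8 11 8 2 10-7 21-20-1-11-7-10 2-8-2-14 1-17 4-11 9 0 0 7 9 20 14 12 30 3 8-3 8-9-4-12-15-18 0-5 6-12-2-23-8-11-12-7z"/><path data-summit="351 93" data-summit-m="1423" d="M376 38l-109 0-18 22 2 26-6 12 0 5 13 15 15 29 6 7 12-8 6 0 17 21 9 6 16-3 5 3 12 0 13 7 20 4 13 10 11 18 8 0 6 3 15-1 8-21 2-16 12-8 0-49-5-3-15 0-13-16-19-9-9-9-8-18-7-4-10-15z"/><path data-summit="54 118" data-summit-m="1521" d="M178 38l-42 0-7 6-25 3-14 9-5 18-11 11-24 11-12-9-4 0-18 10 0 73 5 4 2 7 0 12-7 10 1 43 26 0 16-18 5-2-5-7 1-8 16-20 21 1 7-14 23-3 1-6 9-8-8-12 3-9-13-7 1-7 4-7 7-2 10 6 14-20 10 3 8-6 8-2 0-17-9-27 13-10z"/><path data-summit="389 463" data-summit-m="1420" d="M455 234l-38 36-3 23-13 37-3 26-27 12-9 15 3 31-6 13-6 7-14 4-9 10-14 10-14 4-22 14-3 2 0 8 187-1-1-26-38 4-4-2-7-9-4-19-6-14 0-6 5-8-1-14-9-22 0-9 17 15 21 6 14 0 9-5 4-5 0-135z"/><path data-summit="203 225" data-summit-m="1612" d="M194 102l-8 1-4 11-1 17 2 14-2 8 7 10 1 11-21 20-10 7-8-2-8-11-5 10 1 28 14 18 21 8 7 5 13 5 3 0 7-7 7 1 7 4 11 15 14 1 15 5 5 2 5 8 3-6 10-8 4-24 6-5 19-9-7-3-16-17 0-11-3-6-13-13-1-8 11-20 0-7-7-7-8-13-2 0-7 8-8 3-25-2-9-3-10-10-9-20z"/><path data-summit="178 371" data-summit-m="1503" d="M193 323l-12 10-9 5-12-2-8 6-11-4-7 13-15 3-12 9 2 9 9 7-4 14 5 11 1 16 3 3 7 1 4 5-1 7-13 21 12 7 5-4 6 0 11 7 10 10 14-3 8-6 9 0 15 10 11 3 4-4 0-7 8-7 0-3 5-6 20-1 5-4-9-8-7-35-13-14-1-22-5-11-7-7-4-10z"/><path data-summit="59 393" data-summit-m="1603" d="M17 340l-1 63 9 0 3 4 8 1 7 7 3 12 13 12 5 9 25-2 26-21 7-3-2-2-1-16-5-11 4-14-9-7-3-10-8 2-41-14-21 0z"/><path data-summit="194 284" data-summit-m="1521" d="M139 227l-10 45-16 7 17 10 16 16 5 17-9 14 2 4 8 2 8-6 6 2 9-1 14-10 11-17 8 3 8 8 1 10 6-11 11-1 3-3 2-24 7-9 7-3-25-5-11-15-7-4-7-1-7 7-3 0-13-5-7-5-16-5-9-7z"/><path data-summit="25 319" data-summit-m="1428" d="M24 246l-8 0 0 94 20 10 27 1 35 13 11-3 1-34-4-13 0-7-16 1-7-3-3-20-6-1-15-8-24-7-13-13-1-4z"/><path data-summit="307 253" data-summit-m="1264" d="M421 212l-9 0-6 6-8 2-41 0-7-6-3 8-57 26-7 8-3 21 11 3 10-3 18 3 27-4 25 1 8-6 11-21 7-7 19-6 13-21z"/><path data-summit="17 69" data-summit-m="1532" d="M134 38l-117 0-1 58 22-9 12 9 24-11 8-8 4-7 1-10 4-6 21-9 17-1z"/><path data-summit="455 428" data-summit-m="1389" d="M399 360l1 13 7 14 2 12-5 20 6 14 4 19 7 9 4 2 38-4 1-87-13 9-23-1-12-5z"/><path data-summit="437 39" data-summit-m="1302" d="M463 38l-59 1 4 15-5 9 0 20 13 11 15 7 10 13 6 4 12-1 5 2z"/><path data-summit="143 485" data-summit-m="1143" d="M195 468l-9 0-8 6-9 3-37 3 0 5 89 0 0-4-11-3z"/><path data-summit="243 485" data-summit-m="992" d="M235 464l-4 0-6 6-3 16 54-1 1-7-31-7z"/>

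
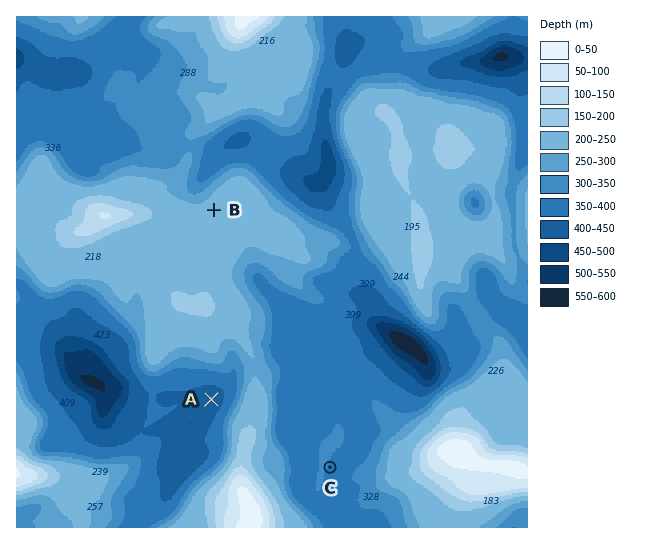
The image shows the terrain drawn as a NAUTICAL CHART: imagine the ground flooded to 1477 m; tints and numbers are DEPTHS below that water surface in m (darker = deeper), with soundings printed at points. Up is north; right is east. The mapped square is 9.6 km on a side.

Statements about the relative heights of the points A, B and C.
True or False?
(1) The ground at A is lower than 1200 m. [True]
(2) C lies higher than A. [True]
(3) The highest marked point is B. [True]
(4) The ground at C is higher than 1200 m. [False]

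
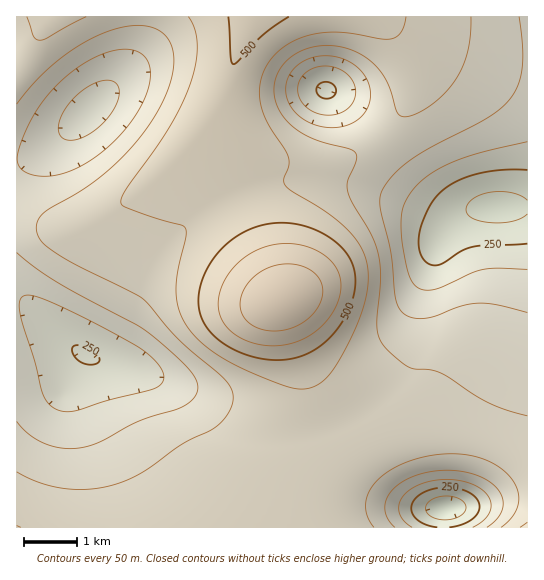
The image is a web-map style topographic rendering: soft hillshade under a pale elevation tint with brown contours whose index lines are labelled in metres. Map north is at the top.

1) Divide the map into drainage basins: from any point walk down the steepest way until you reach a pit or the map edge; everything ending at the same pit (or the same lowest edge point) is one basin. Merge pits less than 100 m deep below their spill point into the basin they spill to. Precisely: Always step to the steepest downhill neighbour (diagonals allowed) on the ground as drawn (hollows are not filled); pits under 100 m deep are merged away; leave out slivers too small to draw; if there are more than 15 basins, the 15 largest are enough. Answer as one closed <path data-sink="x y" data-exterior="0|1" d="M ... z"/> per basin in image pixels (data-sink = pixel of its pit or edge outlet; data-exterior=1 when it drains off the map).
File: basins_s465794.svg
<path data-sink="86 355" data-exterior="0" d="M251 16l-235 1 1 511 272-1 14-57 0-28-3-15 0-56-16-56-1-16-14-24-40-93-14-59 0-12 9-18 12-39z"/><path data-sink="498 207" data-exterior="0" d="M527 16l-149 0 18 18 11 17 5 20-3 26-10 21-21 22-13 9-31 14-21 4-16 0-28-7-28-17-14-16-10-19-2 3 0 12 12 51 36 87 20 38 1 16 16 56 0 56 3 15 0 28-12 47-1 11 3-1 7-22 9-19 16-19 25-18 31-12 33-5 48 3 31 8 35 18z"/><path data-sink="326 90" data-exterior="0" d="M377 16l-124 0-17 38-12 39-7 13 0 5 10 16 14 16 14 10 26 11 16 3 16 0 21-4 12-4 27-15 22-21 6-9 7-13 4-16-1-22-7-17-8-12z"/><path data-sink="446 509" data-exterior="0" d="M439 432l-25 0-28 4-21 7-22 10-13 10-18 19-12 23-7 22 234 1 1-66-10-7-25-12-24-7z"/>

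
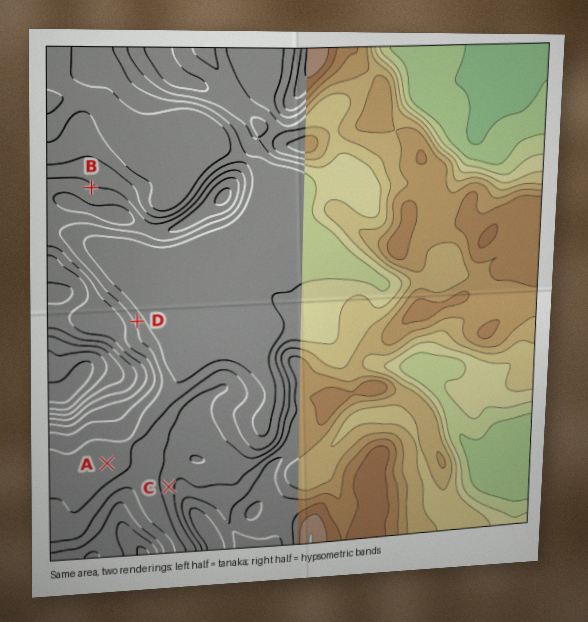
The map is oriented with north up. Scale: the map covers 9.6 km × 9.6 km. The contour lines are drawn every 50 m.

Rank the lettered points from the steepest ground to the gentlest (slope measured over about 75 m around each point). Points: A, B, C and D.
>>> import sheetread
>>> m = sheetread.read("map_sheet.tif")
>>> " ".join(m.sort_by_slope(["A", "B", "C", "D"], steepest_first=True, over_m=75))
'D C B A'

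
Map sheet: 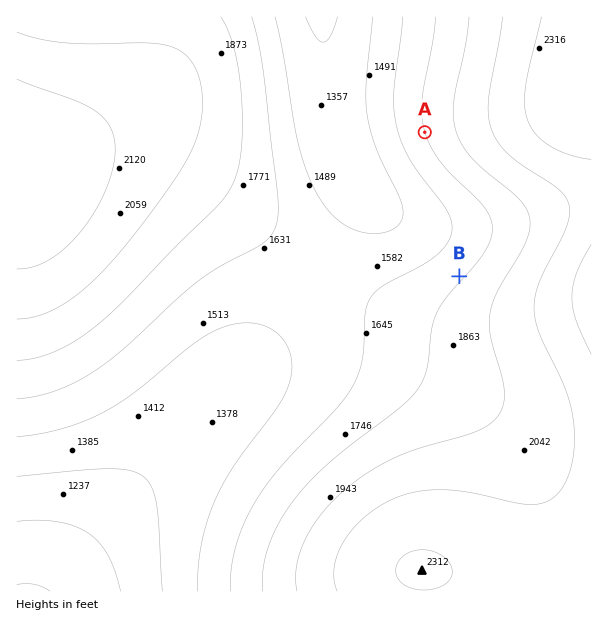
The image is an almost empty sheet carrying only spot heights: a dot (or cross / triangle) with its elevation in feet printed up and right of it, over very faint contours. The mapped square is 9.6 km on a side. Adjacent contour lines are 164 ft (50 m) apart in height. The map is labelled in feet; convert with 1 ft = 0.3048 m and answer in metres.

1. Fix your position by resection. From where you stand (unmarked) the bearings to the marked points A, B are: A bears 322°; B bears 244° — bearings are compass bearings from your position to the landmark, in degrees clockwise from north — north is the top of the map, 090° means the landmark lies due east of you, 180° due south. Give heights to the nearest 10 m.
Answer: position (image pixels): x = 516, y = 249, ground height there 590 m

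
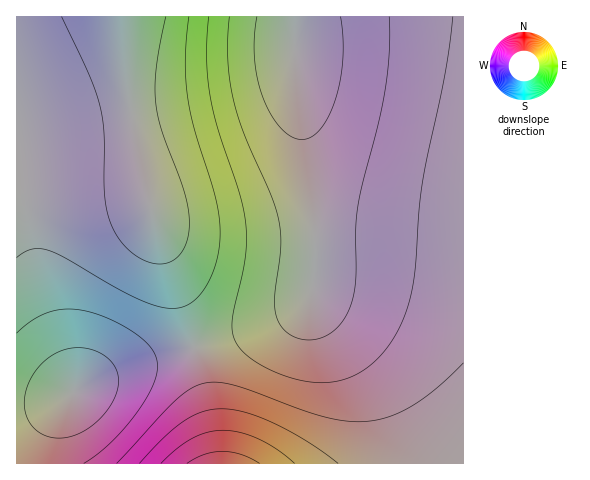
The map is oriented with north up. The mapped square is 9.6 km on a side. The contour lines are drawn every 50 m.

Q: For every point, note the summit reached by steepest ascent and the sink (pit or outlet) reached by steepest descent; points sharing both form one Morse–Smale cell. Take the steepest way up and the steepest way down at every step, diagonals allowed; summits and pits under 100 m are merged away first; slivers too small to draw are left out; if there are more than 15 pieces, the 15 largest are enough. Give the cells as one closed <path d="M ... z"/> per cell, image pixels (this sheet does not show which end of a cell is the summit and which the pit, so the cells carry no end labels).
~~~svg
<path d="M463 16l-168 1 1 64 19 134 1 33-2 36-5 15-18 16-35 15-61 18 12 49 11 67 246-1z"/><path d="M294 16l-278 1 0 184 92-10 24 0 12 3 5 6 9 35 37 112 50-14 32-11 21-12 13-16 5-46-1-33-19-134z"/><path d="M132 191l-41 1-75 10 1 202 38-3 15-6 11-8 29-14 85-26-46-147-5-6z"/><path d="M194 347l-84 26-29 14-11 8-15 6-38 3-1 59 201 1-8-61z"/>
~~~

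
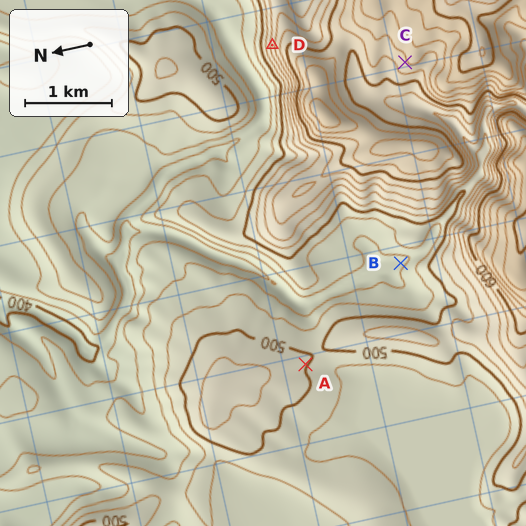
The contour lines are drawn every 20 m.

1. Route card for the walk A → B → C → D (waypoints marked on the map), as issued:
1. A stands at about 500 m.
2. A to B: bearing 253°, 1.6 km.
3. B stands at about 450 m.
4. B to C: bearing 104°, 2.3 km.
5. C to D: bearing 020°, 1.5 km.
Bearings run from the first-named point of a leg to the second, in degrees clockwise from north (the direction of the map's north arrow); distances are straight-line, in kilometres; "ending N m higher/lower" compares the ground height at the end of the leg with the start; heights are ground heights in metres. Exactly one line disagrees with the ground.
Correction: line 2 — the bearing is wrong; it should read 146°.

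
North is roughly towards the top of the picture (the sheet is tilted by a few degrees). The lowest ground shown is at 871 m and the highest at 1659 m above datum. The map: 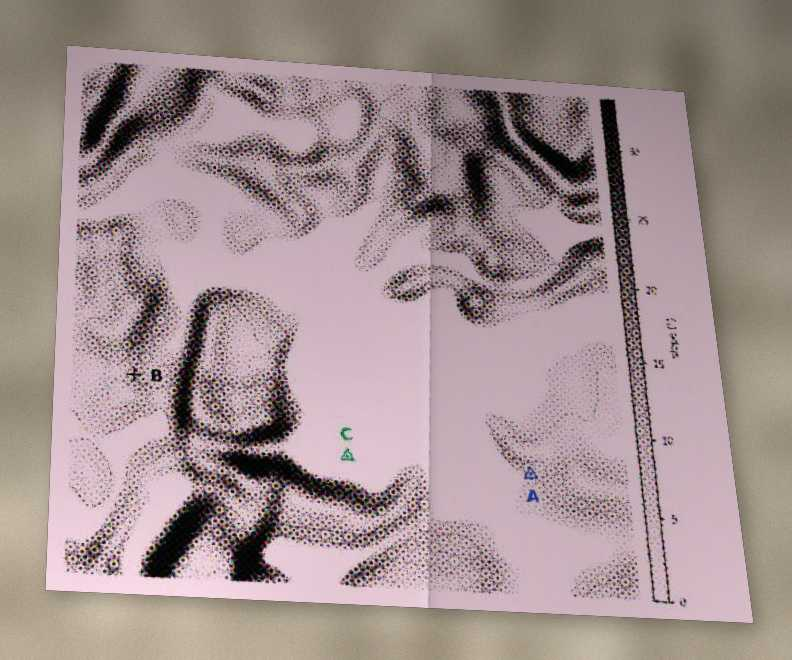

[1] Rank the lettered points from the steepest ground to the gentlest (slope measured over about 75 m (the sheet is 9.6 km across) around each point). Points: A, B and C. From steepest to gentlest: B A C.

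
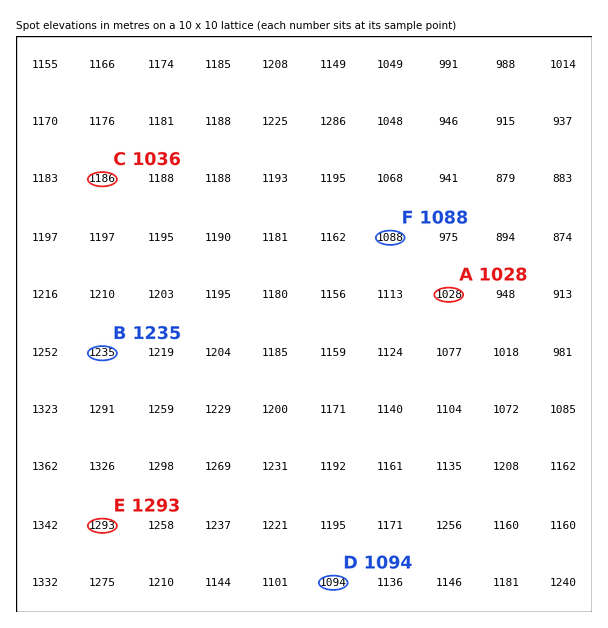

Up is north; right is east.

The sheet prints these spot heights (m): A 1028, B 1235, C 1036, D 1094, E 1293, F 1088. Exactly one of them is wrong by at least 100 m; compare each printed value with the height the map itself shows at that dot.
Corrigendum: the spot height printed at C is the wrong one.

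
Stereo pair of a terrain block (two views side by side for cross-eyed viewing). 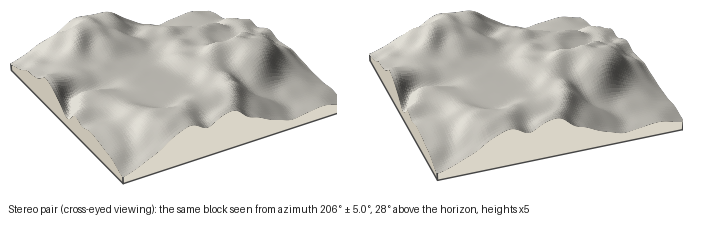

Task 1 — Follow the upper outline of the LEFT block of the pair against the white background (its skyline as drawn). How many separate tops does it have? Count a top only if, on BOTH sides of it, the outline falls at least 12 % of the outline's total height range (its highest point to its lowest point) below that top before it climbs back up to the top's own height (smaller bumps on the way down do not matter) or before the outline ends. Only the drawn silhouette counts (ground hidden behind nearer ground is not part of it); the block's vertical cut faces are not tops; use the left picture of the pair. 2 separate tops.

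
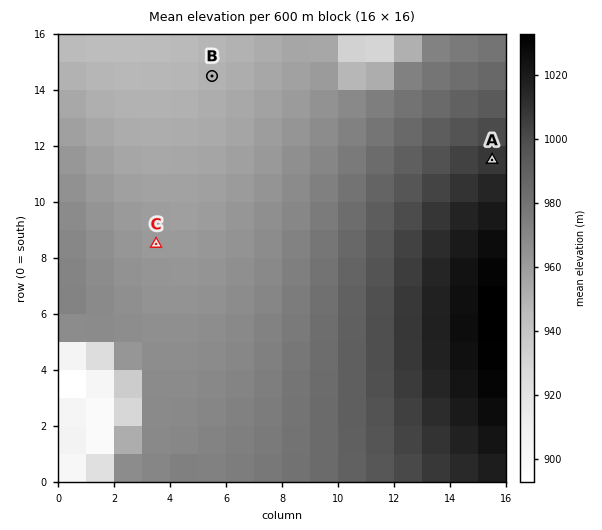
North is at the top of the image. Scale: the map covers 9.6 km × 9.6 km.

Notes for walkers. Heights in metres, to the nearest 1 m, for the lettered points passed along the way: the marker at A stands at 1008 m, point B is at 950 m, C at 961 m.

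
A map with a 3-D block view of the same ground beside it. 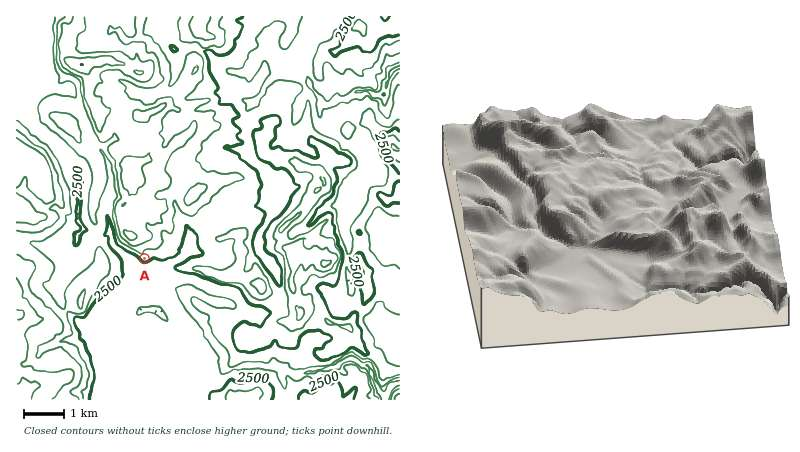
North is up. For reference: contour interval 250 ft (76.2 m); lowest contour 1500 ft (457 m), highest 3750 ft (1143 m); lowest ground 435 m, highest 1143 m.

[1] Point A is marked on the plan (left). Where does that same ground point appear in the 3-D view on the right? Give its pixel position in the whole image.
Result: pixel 570 236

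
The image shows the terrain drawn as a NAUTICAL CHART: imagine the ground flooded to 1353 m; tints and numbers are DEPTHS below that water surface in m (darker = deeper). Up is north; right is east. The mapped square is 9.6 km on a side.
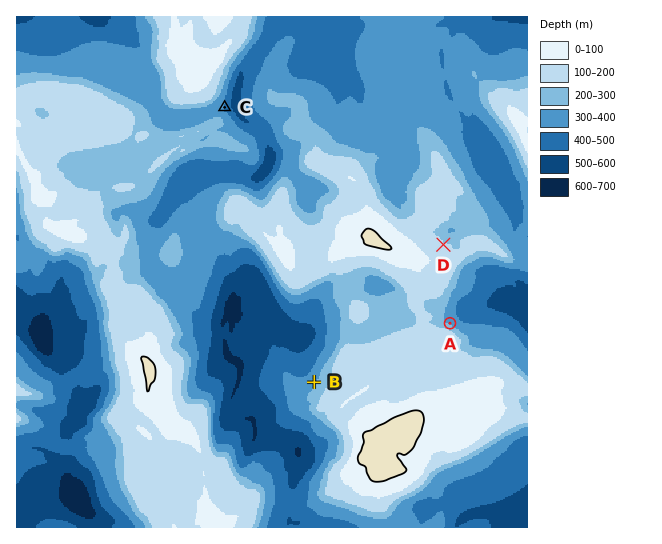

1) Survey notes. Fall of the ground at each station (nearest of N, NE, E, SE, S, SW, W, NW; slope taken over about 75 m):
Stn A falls NE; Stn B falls NW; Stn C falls E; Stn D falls NE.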